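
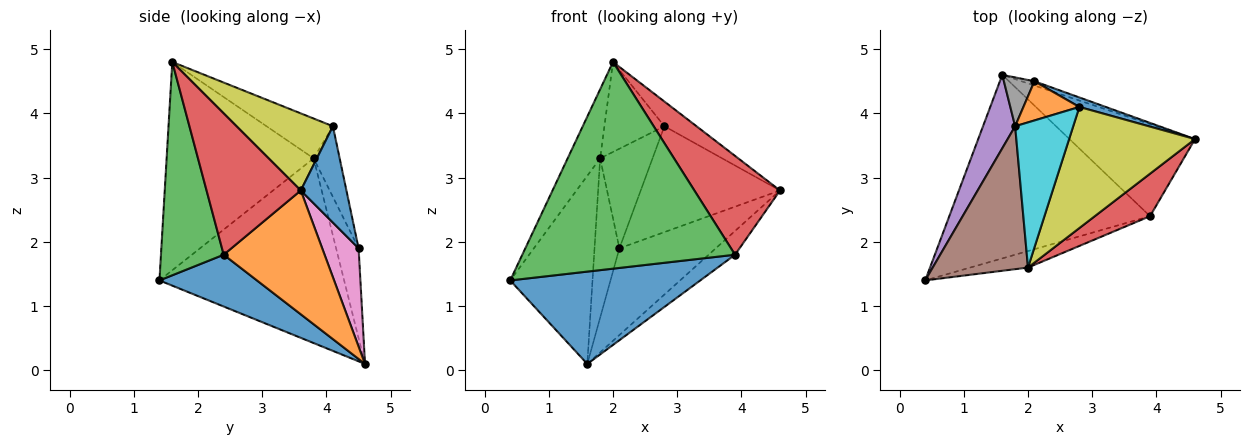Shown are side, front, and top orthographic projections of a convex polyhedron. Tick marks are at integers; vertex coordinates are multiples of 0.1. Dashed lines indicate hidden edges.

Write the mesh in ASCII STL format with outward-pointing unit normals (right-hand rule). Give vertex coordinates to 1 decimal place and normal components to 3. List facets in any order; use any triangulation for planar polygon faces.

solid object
 facet normal 0.225 -0.438 -0.871
  outer loop
   vertex 3.9 2.4 1.8
   vertex 0.4 1.4 1.4
   vertex 1.6 4.6 0.1
  endloop
 endfacet
 facet normal 0.691 0.181 -0.700
  outer loop
   vertex 3.9 2.4 1.8
   vertex 1.6 4.6 0.1
   vertex 4.6 3.6 2.8
  endloop
 endfacet
 facet normal 0.282 -0.956 -0.076
  outer loop
   vertex 3.9 2.4 1.8
   vertex 2.0 1.6 4.8
   vertex 0.4 1.4 1.4
  endloop
 endfacet
 facet normal 0.711 -0.646 0.278
  outer loop
   vertex 3.9 2.4 1.8
   vertex 4.6 3.6 2.8
   vertex 2.0 1.6 4.8
  endloop
 endfacet
 facet normal -0.902 0.402 0.157
  outer loop
   vertex 1.8 3.8 3.3
   vertex 1.6 4.6 0.1
   vertex 0.4 1.4 1.4
  endloop
 endfacet
 facet normal -0.891 0.197 0.408
  outer loop
   vertex 1.8 3.8 3.3
   vertex 0.4 1.4 1.4
   vertex 2.0 1.6 4.8
  endloop
 endfacet
 facet normal 0.353 0.934 -0.046
  outer loop
   vertex 2.1 4.5 1.9
   vertex 4.6 3.6 2.8
   vertex 1.6 4.6 0.1
  endloop
 endfacet
 facet normal -0.654 0.724 0.222
  outer loop
   vertex 2.1 4.5 1.9
   vertex 1.6 4.6 0.1
   vertex 1.8 3.8 3.3
  endloop
 endfacet
 facet normal 0.514 0.171 0.840
  outer loop
   vertex 2.8 4.1 3.8
   vertex 2.0 1.6 4.8
   vertex 4.6 3.6 2.8
  endloop
 endfacet
 facet normal -0.504 0.455 0.734
  outer loop
   vertex 2.8 4.1 3.8
   vertex 1.8 3.8 3.3
   vertex 2.0 1.6 4.8
  endloop
 endfacet
 facet normal 0.310 0.947 0.085
  outer loop
   vertex 2.8 4.1 3.8
   vertex 4.6 3.6 2.8
   vertex 2.1 4.5 1.9
  endloop
 endfacet
 facet normal -0.420 0.845 0.332
  outer loop
   vertex 2.8 4.1 3.8
   vertex 2.1 4.5 1.9
   vertex 1.8 3.8 3.3
  endloop
 endfacet
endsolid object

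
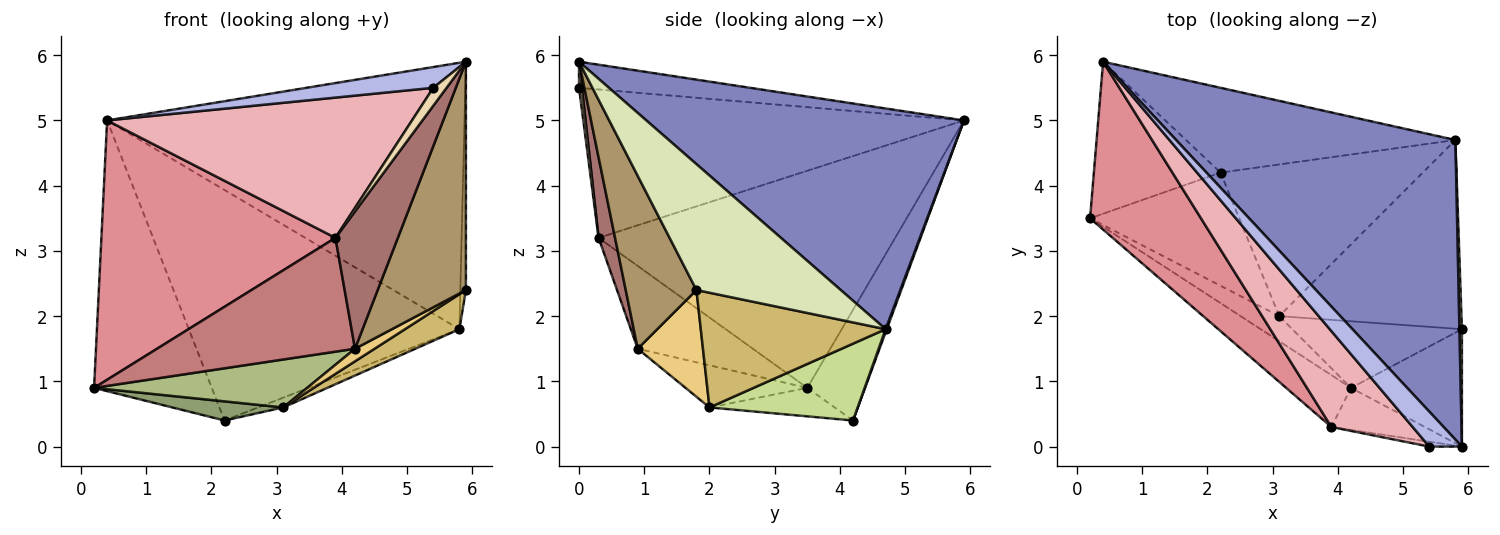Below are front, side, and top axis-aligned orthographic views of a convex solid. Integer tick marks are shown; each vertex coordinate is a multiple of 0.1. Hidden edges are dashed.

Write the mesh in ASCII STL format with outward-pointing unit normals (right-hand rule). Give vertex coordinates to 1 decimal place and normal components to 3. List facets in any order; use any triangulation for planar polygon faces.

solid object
 facet normal -0.393 0.802 -0.450
  outer loop
   vertex 2.2 4.2 0.4
   vertex 0.2 3.5 0.9
   vertex 0.4 5.9 5.0
  endloop
 endfacet
 facet normal 0.508 0.572 0.643
  outer loop
   vertex 5.8 4.7 1.8
   vertex 0.4 5.9 5.0
   vertex 5.9 0.0 5.9
  endloop
 endfacet
 facet normal 0.004 0.938 -0.345
  outer loop
   vertex 5.8 4.7 1.8
   vertex 2.2 4.2 0.4
   vertex 0.4 5.9 5.0
  endloop
 endfacet
 facet normal -0.567 -0.420 0.709
  outer loop
   vertex 5.4 0.0 5.5
   vertex 5.9 0.0 5.9
   vertex 0.4 5.9 5.0
  endloop
 endfacet
 facet normal -0.185 -0.164 -0.969
  outer loop
   vertex 3.1 2.0 0.6
   vertex 0.2 3.5 0.9
   vertex 2.2 4.2 0.4
  endloop
 endfacet
 facet normal -0.452 -0.790 -0.414
  outer loop
   vertex 3.1 2.0 0.6
   vertex 4.2 0.9 1.5
   vertex 0.2 3.5 0.9
  endloop
 endfacet
 facet normal 0.355 0.060 -0.933
  outer loop
   vertex 3.1 2.0 0.6
   vertex 2.2 4.2 0.4
   vertex 5.8 4.7 1.8
  endloop
 endfacet
 facet normal 0.999 0.039 0.020
  outer loop
   vertex 5.9 1.8 2.4
   vertex 5.8 4.7 1.8
   vertex 5.9 0.0 5.9
  endloop
 endfacet
 facet normal 0.581 -0.724 -0.372
  outer loop
   vertex 5.9 1.8 2.4
   vertex 5.9 0.0 5.9
   vertex 4.2 0.9 1.5
  endloop
 endfacet
 facet normal 0.526 -0.155 -0.836
  outer loop
   vertex 5.9 1.8 2.4
   vertex 3.1 2.0 0.6
   vertex 5.8 4.7 1.8
  endloop
 endfacet
 facet normal 0.526 -0.158 -0.836
  outer loop
   vertex 5.9 1.8 2.4
   vertex 4.2 0.9 1.5
   vertex 3.1 2.0 0.6
  endloop
 endfacet
 facet normal 0.206 -0.944 -0.257
  outer loop
   vertex 3.9 0.3 3.2
   vertex 5.9 0.0 5.9
   vertex 5.4 0.0 5.5
  endloop
 endfacet
 facet normal 0.244 -0.927 -0.284
  outer loop
   vertex 3.9 0.3 3.2
   vertex 4.2 0.9 1.5
   vertex 5.9 0.0 5.9
  endloop
 endfacet
 facet normal -0.468 -0.804 -0.366
  outer loop
   vertex 3.9 0.3 3.2
   vertex 0.2 3.5 0.9
   vertex 4.2 0.9 1.5
  endloop
 endfacet
 facet normal -0.729 -0.575 0.372
  outer loop
   vertex 3.9 0.3 3.2
   vertex 0.4 5.9 5.0
   vertex 0.2 3.5 0.9
  endloop
 endfacet
 facet normal -0.718 -0.575 0.393
  outer loop
   vertex 3.9 0.3 3.2
   vertex 5.4 0.0 5.5
   vertex 0.4 5.9 5.0
  endloop
 endfacet
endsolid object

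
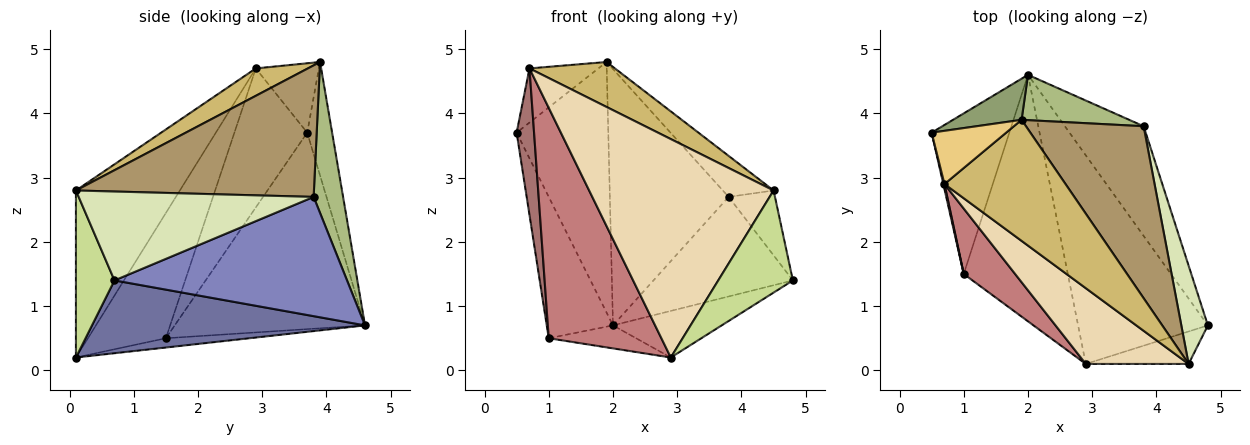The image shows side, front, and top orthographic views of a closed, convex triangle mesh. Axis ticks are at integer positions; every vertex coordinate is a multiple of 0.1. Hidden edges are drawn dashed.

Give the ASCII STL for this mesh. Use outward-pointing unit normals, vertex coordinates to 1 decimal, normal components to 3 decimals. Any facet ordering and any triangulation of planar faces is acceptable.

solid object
 facet normal 0.480 0.191 -0.856
  outer loop
   vertex 2.9 0.1 0.2
   vertex 2.0 4.6 0.7
   vertex 4.8 0.7 1.4
  endloop
 endfacet
 facet normal 0.746 0.447 -0.493
  outer loop
   vertex 3.8 3.8 2.7
   vertex 4.8 0.7 1.4
   vertex 2.0 4.6 0.7
  endloop
 endfacet
 facet normal -0.885 0.308 -0.350
  outer loop
   vertex 1.0 1.5 0.5
   vertex 0.5 3.7 3.7
   vertex 2.0 4.6 0.7
  endloop
 endfacet
 facet normal -0.088 0.093 -0.992
  outer loop
   vertex 1.0 1.5 0.5
   vertex 2.0 4.6 0.7
   vertex 2.9 0.1 0.2
  endloop
 endfacet
 facet normal -0.259 0.953 0.156
  outer loop
   vertex 1.9 3.9 4.8
   vertex 2.0 4.6 0.7
   vertex 0.5 3.7 3.7
  endloop
 endfacet
 facet normal 0.237 0.957 0.169
  outer loop
   vertex 1.9 3.9 4.8
   vertex 3.8 3.8 2.7
   vertex 2.0 4.6 0.7
  endloop
 endfacet
 facet normal 0.442 -0.855 -0.272
  outer loop
   vertex 4.5 0.1 2.8
   vertex 2.9 0.1 0.2
   vertex 4.8 0.7 1.4
  endloop
 endfacet
 facet normal 0.941 0.186 0.281
  outer loop
   vertex 4.5 0.1 2.8
   vertex 4.8 0.7 1.4
   vertex 3.8 3.8 2.7
  endloop
 endfacet
 facet normal 0.736 0.157 0.658
  outer loop
   vertex 4.5 0.1 2.8
   vertex 3.8 3.8 2.7
   vertex 1.9 3.9 4.8
  endloop
 endfacet
 facet normal 0.207 -0.341 0.917
  outer loop
   vertex 0.7 2.9 4.7
   vertex 4.5 0.1 2.8
   vertex 1.9 3.9 4.8
  endloop
 endfacet
 facet normal -0.547 0.597 0.587
  outer loop
   vertex 0.7 2.9 4.7
   vertex 1.9 3.9 4.8
   vertex 0.5 3.7 3.7
  endloop
 endfacet
 facet normal -0.470 -0.834 0.289
  outer loop
   vertex 0.7 2.9 4.7
   vertex 2.9 0.1 0.2
   vertex 4.5 0.1 2.8
  endloop
 endfacet
 facet normal -0.972 -0.233 0.008
  outer loop
   vertex 0.7 2.9 4.7
   vertex 0.5 3.7 3.7
   vertex 1.0 1.5 0.5
  endloop
 endfacet
 facet normal -0.554 -0.801 0.227
  outer loop
   vertex 0.7 2.9 4.7
   vertex 1.0 1.5 0.5
   vertex 2.9 0.1 0.2
  endloop
 endfacet
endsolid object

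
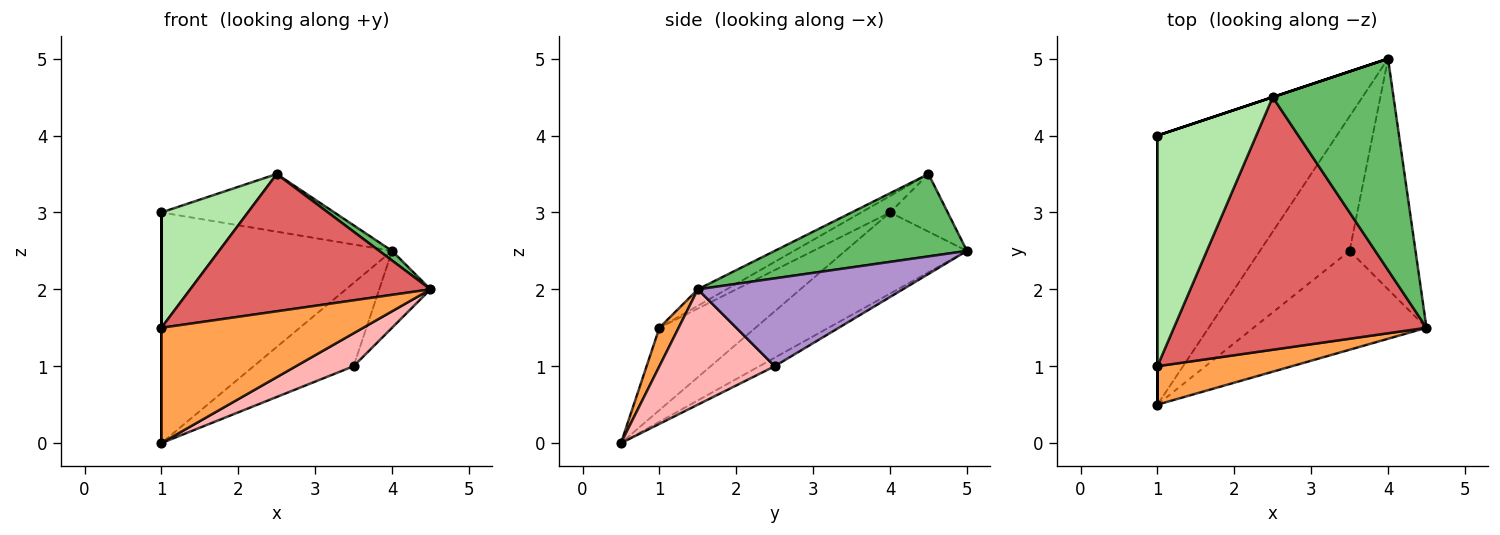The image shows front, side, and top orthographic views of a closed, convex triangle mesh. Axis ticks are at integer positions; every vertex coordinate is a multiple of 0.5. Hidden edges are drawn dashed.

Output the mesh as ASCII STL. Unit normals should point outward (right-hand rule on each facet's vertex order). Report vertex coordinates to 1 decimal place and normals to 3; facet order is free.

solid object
 facet normal -0.325 0.615 -0.718
  outer loop
   vertex 4.0 5.0 2.5
   vertex 1.0 0.5 0.0
   vertex 1.0 4.0 3.0
  endloop
 endfacet
 facet normal -1.000 0.000 0.000
  outer loop
   vertex 1.0 1.0 1.5
   vertex 1.0 4.0 3.0
   vertex 1.0 0.5 0.0
  endloop
 endfacet
 facet normal 0.090 -0.945 0.315
  outer loop
   vertex 1.0 1.0 1.5
   vertex 1.0 0.5 0.0
   vertex 4.5 1.5 2.0
  endloop
 endfacet
 facet normal -0.316 0.949 0.000
  outer loop
   vertex 2.5 4.5 3.5
   vertex 4.0 5.0 2.5
   vertex 1.0 4.0 3.0
  endloop
 endfacet
 facet normal 0.563 -0.038 0.826
  outer loop
   vertex 2.5 4.5 3.5
   vertex 4.5 1.5 2.0
   vertex 4.0 5.0 2.5
  endloop
 endfacet
 facet normal -0.147 -0.442 0.885
  outer loop
   vertex 2.5 4.5 3.5
   vertex 1.0 4.0 3.0
   vertex 1.0 1.0 1.5
  endloop
 endfacet
 facet normal -0.057 -0.477 0.877
  outer loop
   vertex 2.5 4.5 3.5
   vertex 1.0 1.0 1.5
   vertex 4.5 1.5 2.0
  endloop
 endfacet
 facet normal 0.535 -0.267 -0.802
  outer loop
   vertex 3.5 2.5 1.0
   vertex 4.5 1.5 2.0
   vertex 1.0 0.5 0.0
  endloop
 endfacet
 facet normal 0.784 0.196 -0.588
  outer loop
   vertex 3.5 2.5 1.0
   vertex 4.0 5.0 2.5
   vertex 4.5 1.5 2.0
  endloop
 endfacet
 facet normal -0.081 0.525 -0.847
  outer loop
   vertex 3.5 2.5 1.0
   vertex 1.0 0.5 0.0
   vertex 4.0 5.0 2.5
  endloop
 endfacet
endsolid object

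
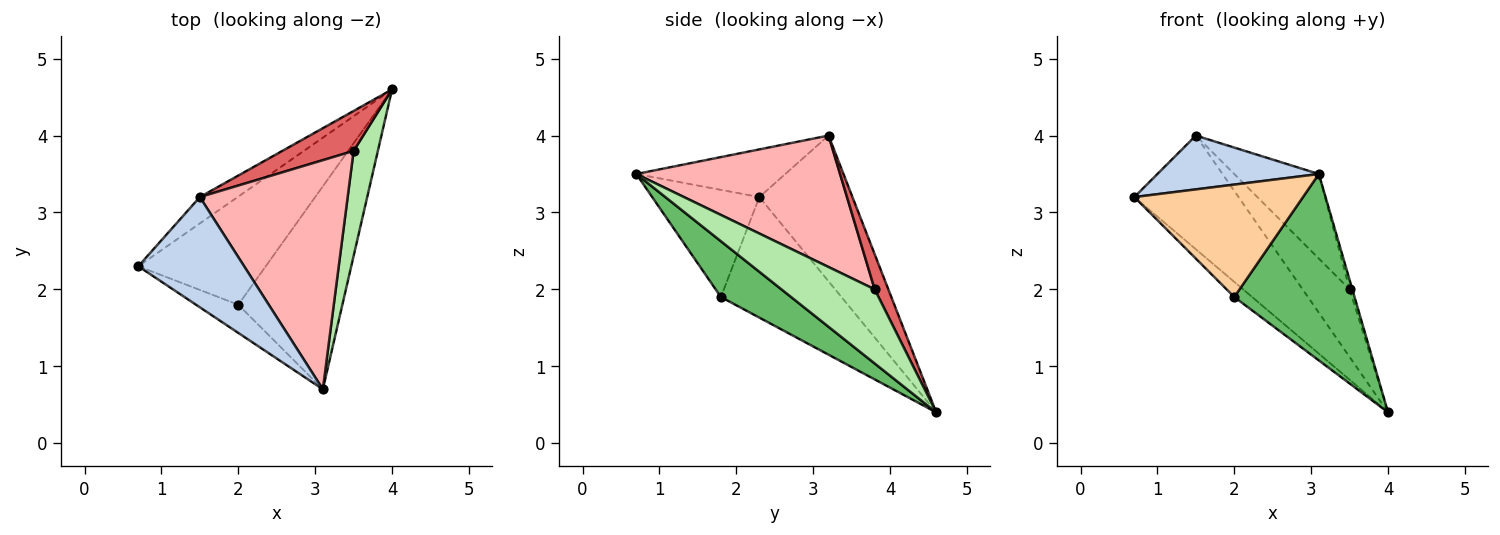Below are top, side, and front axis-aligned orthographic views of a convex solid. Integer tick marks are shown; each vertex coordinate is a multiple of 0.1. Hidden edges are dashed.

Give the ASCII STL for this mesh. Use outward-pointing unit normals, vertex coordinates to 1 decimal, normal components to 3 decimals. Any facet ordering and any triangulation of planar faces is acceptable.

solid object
 facet normal -0.657 0.735 -0.170
  outer loop
   vertex 1.5 3.2 4.0
   vertex 4.0 4.6 0.4
   vertex 0.7 2.3 3.2
  endloop
 endfacet
 facet normal -0.375 -0.407 0.833
  outer loop
   vertex 1.5 3.2 4.0
   vertex 0.7 2.3 3.2
   vertex 3.1 0.7 3.5
  endloop
 endfacet
 facet normal -0.684 0.101 -0.723
  outer loop
   vertex 2.0 1.8 1.9
   vertex 0.7 2.3 3.2
   vertex 4.0 4.6 0.4
  endloop
 endfacet
 facet normal -0.525 -0.826 -0.207
  outer loop
   vertex 2.0 1.8 1.9
   vertex 3.1 0.7 3.5
   vertex 0.7 2.3 3.2
  endloop
 endfacet
 facet normal 0.367 -0.629 -0.685
  outer loop
   vertex 2.0 1.8 1.9
   vertex 4.0 4.6 0.4
   vertex 3.1 0.7 3.5
  endloop
 endfacet
 facet normal 0.950 0.028 0.311
  outer loop
   vertex 3.5 3.8 2.0
   vertex 3.1 0.7 3.5
   vertex 4.0 4.6 0.4
  endloop
 endfacet
 facet normal 0.243 0.835 0.493
  outer loop
   vertex 3.5 3.8 2.0
   vertex 4.0 4.6 0.4
   vertex 1.5 3.2 4.0
  endloop
 endfacet
 facet normal 0.641 0.266 0.720
  outer loop
   vertex 3.5 3.8 2.0
   vertex 1.5 3.2 4.0
   vertex 3.1 0.7 3.5
  endloop
 endfacet
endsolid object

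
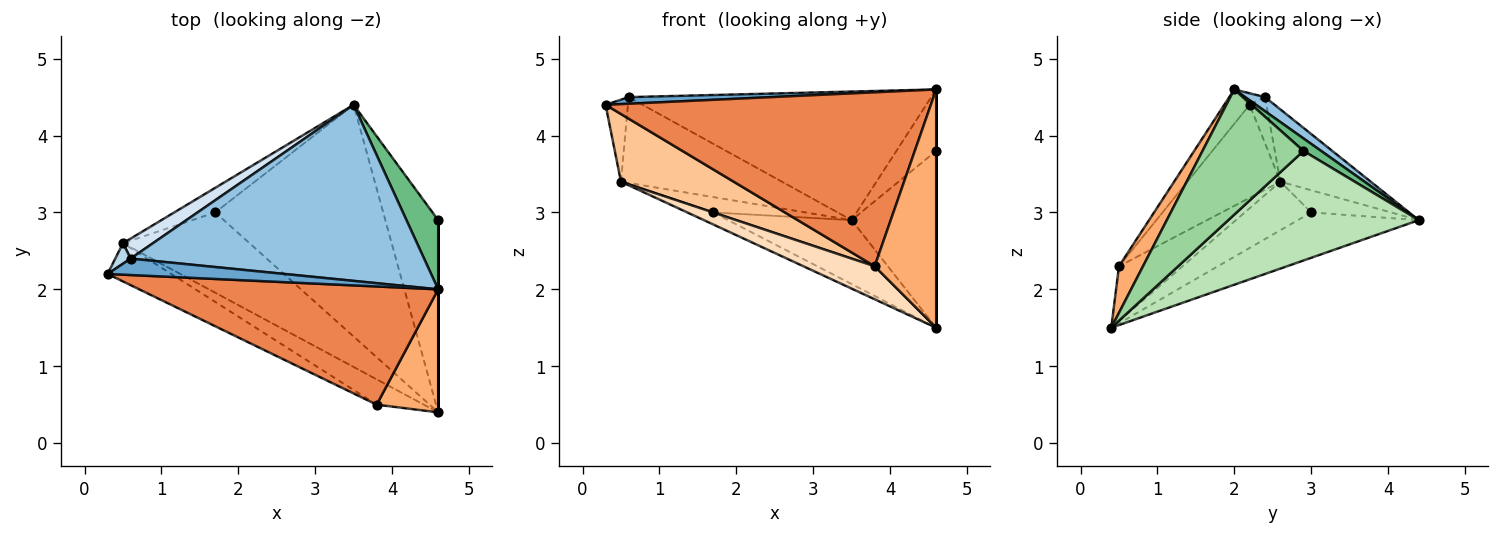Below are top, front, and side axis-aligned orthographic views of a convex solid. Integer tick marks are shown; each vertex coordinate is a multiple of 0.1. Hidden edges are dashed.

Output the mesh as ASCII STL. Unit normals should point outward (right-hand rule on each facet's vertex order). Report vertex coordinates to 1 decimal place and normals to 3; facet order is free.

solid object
 facet normal -0.060 -0.372 0.926
  outer loop
   vertex 0.6 2.4 4.5
   vertex 0.3 2.2 4.4
   vertex 4.6 2.0 4.6
  endloop
 endfacet
 facet normal 0.039 0.589 0.807
  outer loop
   vertex 0.6 2.4 4.5
   vertex 4.6 2.0 4.6
   vertex 3.5 4.4 2.9
  endloop
 endfacet
 facet normal -0.588 0.784 0.196
  outer loop
   vertex 0.6 2.4 4.5
   vertex 0.5 2.6 3.4
   vertex 0.3 2.2 4.4
  endloop
 endfacet
 facet normal -0.480 0.855 0.199
  outer loop
   vertex 0.6 2.4 4.5
   vertex 3.5 4.4 2.9
   vertex 0.5 2.6 3.4
  endloop
 endfacet
 facet normal -0.064 -0.825 0.561
  outer loop
   vertex 3.8 0.5 2.3
   vertex 4.6 2.0 4.6
   vertex 0.3 2.2 4.4
  endloop
 endfacet
 facet normal 0.328 -0.839 0.433
  outer loop
   vertex 3.8 0.5 2.3
   vertex 4.6 0.4 1.5
   vertex 4.6 2.0 4.6
  endloop
 endfacet
 facet normal -0.583 -0.707 -0.400
  outer loop
   vertex 3.8 0.5 2.3
   vertex 0.3 2.2 4.4
   vertex 0.5 2.6 3.4
  endloop
 endfacet
 facet normal -0.578 -0.648 -0.497
  outer loop
   vertex 3.8 0.5 2.3
   vertex 0.5 2.6 3.4
   vertex 4.6 0.4 1.5
  endloop
 endfacet
 facet normal 0.282 0.637 0.717
  outer loop
   vertex 4.6 2.9 3.8
   vertex 3.5 4.4 2.9
   vertex 4.6 2.0 4.6
  endloop
 endfacet
 facet normal 1.000 0.000 0.000
  outer loop
   vertex 4.6 2.9 3.8
   vertex 4.6 2.0 4.6
   vertex 4.6 0.4 1.5
  endloop
 endfacet
 facet normal 0.836 0.371 -0.403
  outer loop
   vertex 4.6 2.9 3.8
   vertex 4.6 0.4 1.5
   vertex 3.5 4.4 2.9
  endloop
 endfacet
 facet normal -0.252 0.257 -0.933
  outer loop
   vertex 1.7 3.0 3.0
   vertex 3.5 4.4 2.9
   vertex 4.6 0.4 1.5
  endloop
 endfacet
 facet normal -0.417 0.482 -0.771
  outer loop
   vertex 1.7 3.0 3.0
   vertex 0.5 2.6 3.4
   vertex 3.5 4.4 2.9
  endloop
 endfacet
 facet normal -0.354 0.138 -0.925
  outer loop
   vertex 1.7 3.0 3.0
   vertex 4.6 0.4 1.5
   vertex 0.5 2.6 3.4
  endloop
 endfacet
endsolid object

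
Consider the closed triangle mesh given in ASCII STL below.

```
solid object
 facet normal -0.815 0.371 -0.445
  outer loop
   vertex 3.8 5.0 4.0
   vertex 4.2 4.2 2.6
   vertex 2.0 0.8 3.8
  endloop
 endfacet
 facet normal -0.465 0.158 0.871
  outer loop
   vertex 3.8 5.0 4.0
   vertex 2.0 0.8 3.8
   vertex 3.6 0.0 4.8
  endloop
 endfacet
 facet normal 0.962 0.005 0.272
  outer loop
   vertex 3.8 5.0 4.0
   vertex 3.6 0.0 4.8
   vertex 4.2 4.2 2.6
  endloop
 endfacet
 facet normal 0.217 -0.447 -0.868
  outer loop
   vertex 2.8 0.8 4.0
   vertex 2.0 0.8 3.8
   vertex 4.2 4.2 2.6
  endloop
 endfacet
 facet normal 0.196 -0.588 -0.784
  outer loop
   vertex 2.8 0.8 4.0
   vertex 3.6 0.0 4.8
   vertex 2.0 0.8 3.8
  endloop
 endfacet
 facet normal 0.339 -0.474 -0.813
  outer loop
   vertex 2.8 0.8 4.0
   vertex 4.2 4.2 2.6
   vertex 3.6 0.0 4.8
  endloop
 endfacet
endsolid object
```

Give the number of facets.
6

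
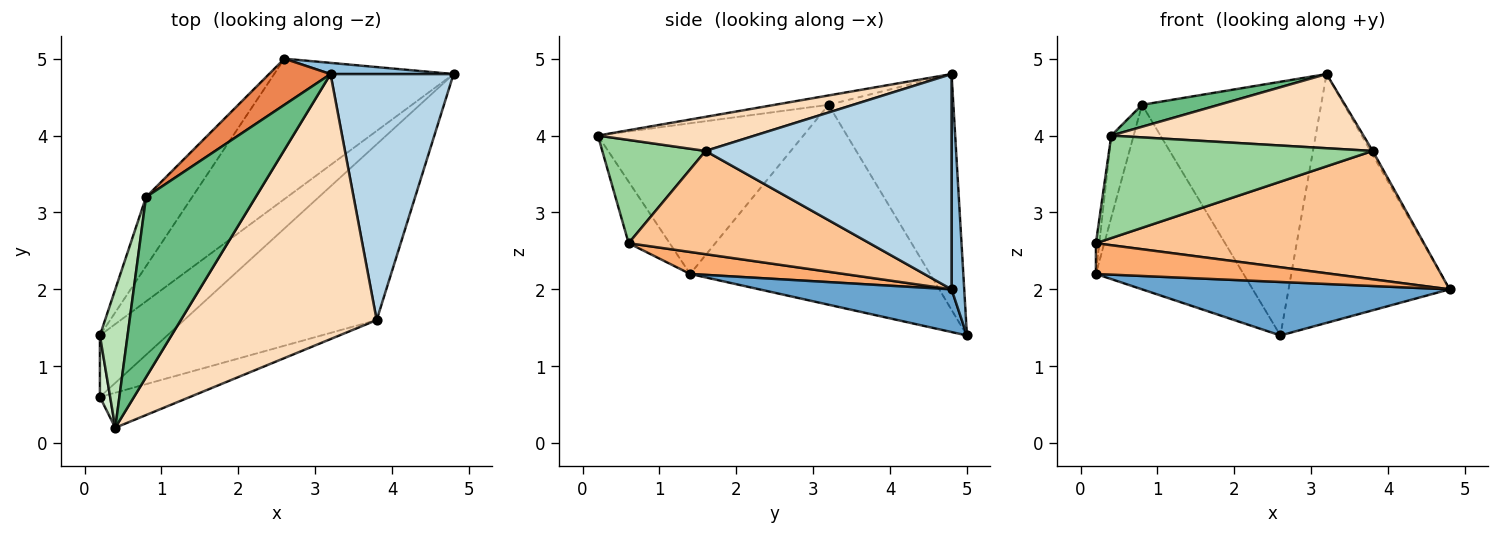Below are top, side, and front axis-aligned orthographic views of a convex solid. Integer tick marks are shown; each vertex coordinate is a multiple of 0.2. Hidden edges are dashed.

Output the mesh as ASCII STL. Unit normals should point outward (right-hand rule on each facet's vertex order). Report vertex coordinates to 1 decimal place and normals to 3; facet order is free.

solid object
 facet normal 0.217 -0.347 -0.912
  outer loop
   vertex 2.6 5.0 1.4
   vertex 4.8 4.8 2.0
   vertex 0.2 1.4 2.2
  endloop
 endfacet
 facet normal 0.078 0.996 0.045
  outer loop
   vertex 3.2 4.8 4.8
   vertex 4.8 4.8 2.0
   vertex 2.6 5.0 1.4
  endloop
 endfacet
 facet normal 0.868 0.008 0.496
  outer loop
   vertex 3.8 1.6 3.8
   vertex 4.8 4.8 2.0
   vertex 3.2 4.8 4.8
  endloop
 endfacet
 facet normal -0.836 0.514 -0.193
  outer loop
   vertex 0.8 3.2 4.4
   vertex 2.6 5.0 1.4
   vertex 0.2 1.4 2.2
  endloop
 endfacet
 facet normal -0.566 0.811 0.148
  outer loop
   vertex 0.8 3.2 4.4
   vertex 3.2 4.8 4.8
   vertex 2.6 5.0 1.4
  endloop
 endfacet
 facet normal 0.280 -0.429 -0.859
  outer loop
   vertex 0.2 0.6 2.6
   vertex 0.2 1.4 2.2
   vertex 4.8 4.8 2.0
  endloop
 endfacet
 facet normal 0.397 -0.541 -0.741
  outer loop
   vertex 0.2 0.6 2.6
   vertex 4.8 4.8 2.0
   vertex 3.8 1.6 3.8
  endloop
 endfacet
 facet normal 0.165 -0.266 0.950
  outer loop
   vertex 0.4 0.2 4.0
   vertex 3.8 1.6 3.8
   vertex 3.2 4.8 4.8
  endloop
 endfacet
 facet normal -0.084 -0.121 0.989
  outer loop
   vertex 0.4 0.2 4.0
   vertex 3.2 4.8 4.8
   vertex 0.8 3.2 4.4
  endloop
 endfacet
 facet normal 0.348 -0.887 -0.303
  outer loop
   vertex 0.4 0.2 4.0
   vertex 0.2 0.6 2.6
   vertex 3.8 1.6 3.8
  endloop
 endfacet
 facet normal -0.978 0.106 0.180
  outer loop
   vertex 0.4 0.2 4.0
   vertex 0.8 3.2 4.4
   vertex 0.2 1.4 2.2
  endloop
 endfacet
 facet normal -0.983 0.082 0.164
  outer loop
   vertex 0.4 0.2 4.0
   vertex 0.2 1.4 2.2
   vertex 0.2 0.6 2.6
  endloop
 endfacet
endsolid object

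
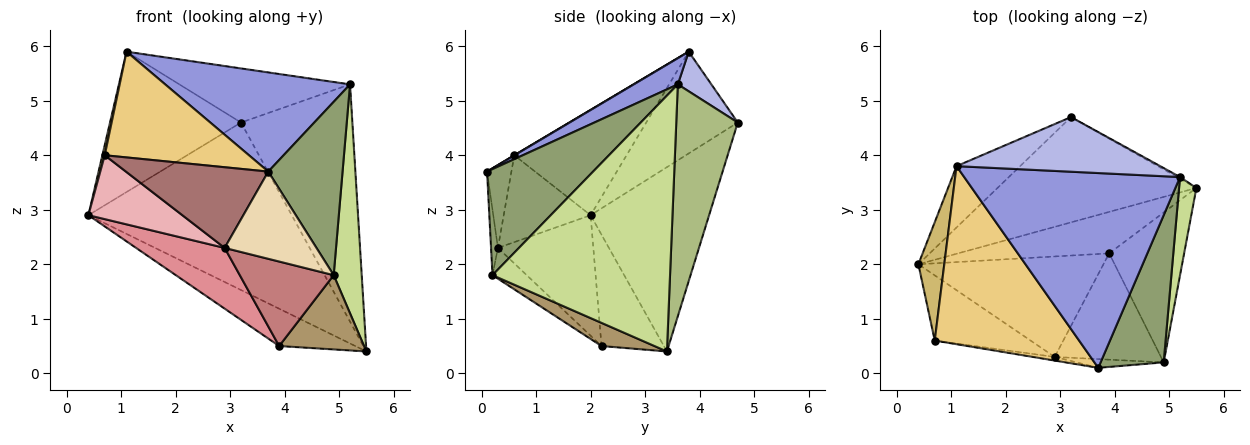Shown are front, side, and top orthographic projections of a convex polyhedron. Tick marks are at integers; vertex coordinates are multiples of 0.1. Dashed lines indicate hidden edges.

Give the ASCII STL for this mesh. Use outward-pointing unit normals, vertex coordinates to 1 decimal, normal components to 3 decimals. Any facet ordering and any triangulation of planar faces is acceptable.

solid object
 facet normal -0.442 0.759 -0.477
  outer loop
   vertex 3.2 4.7 4.6
   vertex 5.5 3.4 0.4
   vertex 0.4 2.0 2.9
  endloop
 endfacet
 facet normal -0.539 0.772 -0.337
  outer loop
   vertex 1.1 3.8 5.9
   vertex 3.2 4.7 4.6
   vertex 0.4 2.0 2.9
  endloop
 endfacet
 facet normal 0.108 -0.451 0.886
  outer loop
   vertex 5.2 3.6 5.3
   vertex 1.1 3.8 5.9
   vertex 3.7 0.1 3.7
  endloop
 endfacet
 facet normal 0.137 0.697 0.704
  outer loop
   vertex 5.2 3.6 5.3
   vertex 3.2 4.7 4.6
   vertex 1.1 3.8 5.9
  endloop
 endfacet
 facet normal 0.736 -0.516 0.438
  outer loop
   vertex 5.2 3.6 5.3
   vertex 3.7 0.1 3.7
   vertex 4.9 0.2 1.8
  endloop
 endfacet
 facet normal 0.484 0.875 -0.006
  outer loop
   vertex 5.2 3.6 5.3
   vertex 5.5 3.4 0.4
   vertex 3.2 4.7 4.6
  endloop
 endfacet
 facet normal 0.986 -0.156 0.067
  outer loop
   vertex 5.2 3.6 5.3
   vertex 4.9 0.2 1.8
   vertex 5.5 3.4 0.4
  endloop
 endfacet
 facet normal -0.481 0.586 -0.652
  outer loop
   vertex 3.9 2.2 0.5
   vertex 0.4 2.0 2.9
   vertex 5.5 3.4 0.4
  endloop
 endfacet
 facet normal 0.267 -0.428 -0.864
  outer loop
   vertex 3.9 2.2 0.5
   vertex 5.5 3.4 0.4
   vertex 4.9 0.2 1.8
  endloop
 endfacet
 facet normal -0.971 -0.020 0.239
  outer loop
   vertex 0.7 0.6 4.0
   vertex 1.1 3.8 5.9
   vertex 0.4 2.0 2.9
  endloop
 endfacet
 facet normal 0.001 -0.511 0.860
  outer loop
   vertex 0.7 0.6 4.0
   vertex 3.7 0.1 3.7
   vertex 1.1 3.8 5.9
  endloop
 endfacet
 facet normal -0.074 -0.992 -0.099
  outer loop
   vertex 2.9 0.3 2.3
   vertex 4.9 0.2 1.8
   vertex 3.7 0.1 3.7
  endloop
 endfacet
 facet normal -0.169 -0.985 -0.044
  outer loop
   vertex 2.9 0.3 2.3
   vertex 3.7 0.1 3.7
   vertex 0.7 0.6 4.0
  endloop
 endfacet
 facet normal -0.221 -0.607 -0.763
  outer loop
   vertex 2.9 0.3 2.3
   vertex 3.9 2.2 0.5
   vertex 4.9 0.2 1.8
  endloop
 endfacet
 facet normal -0.487 -0.452 -0.748
  outer loop
   vertex 2.9 0.3 2.3
   vertex 0.4 2.0 2.9
   vertex 3.9 2.2 0.5
  endloop
 endfacet
 facet normal -0.543 -0.588 -0.600
  outer loop
   vertex 2.9 0.3 2.3
   vertex 0.7 0.6 4.0
   vertex 0.4 2.0 2.9
  endloop
 endfacet
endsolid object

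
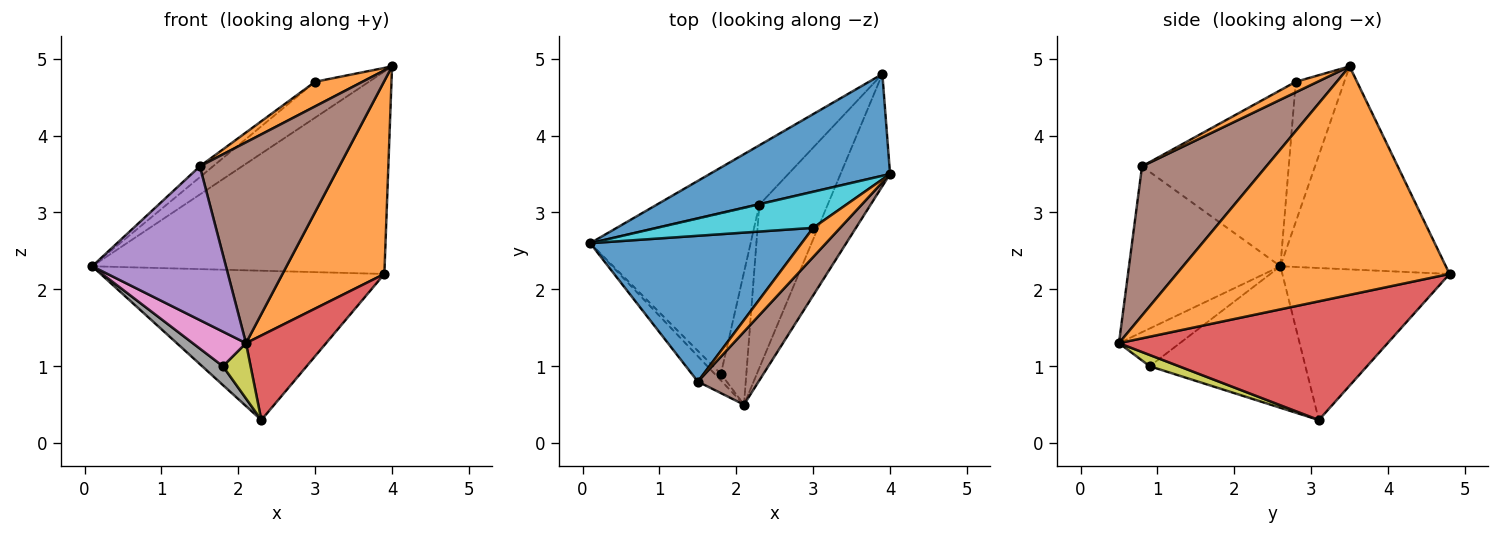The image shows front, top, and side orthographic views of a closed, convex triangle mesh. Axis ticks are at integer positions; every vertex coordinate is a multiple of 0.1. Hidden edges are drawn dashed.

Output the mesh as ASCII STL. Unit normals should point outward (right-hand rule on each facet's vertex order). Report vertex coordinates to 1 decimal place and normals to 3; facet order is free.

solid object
 facet normal -0.451 0.797 0.401
  outer loop
   vertex 3.9 4.8 2.2
   vertex 0.1 2.6 2.3
   vertex 4.0 3.5 4.9
  endloop
 endfacet
 facet normal 0.918 -0.343 -0.199
  outer loop
   vertex 3.9 4.8 2.2
   vertex 4.0 3.5 4.9
   vertex 2.1 0.5 1.3
  endloop
 endfacet
 facet normal -0.480 0.815 -0.325
  outer loop
   vertex 2.3 3.1 0.3
   vertex 0.1 2.6 2.3
   vertex 3.9 4.8 2.2
  endloop
 endfacet
 facet normal 0.839 -0.250 -0.483
  outer loop
   vertex 2.3 3.1 0.3
   vertex 3.9 4.8 2.2
   vertex 2.1 0.5 1.3
  endloop
 endfacet
 facet normal -0.745 -0.658 -0.109
  outer loop
   vertex 1.5 0.8 3.6
   vertex 0.1 2.6 2.3
   vertex 2.1 0.5 1.3
  endloop
 endfacet
 facet normal 0.642 -0.721 0.262
  outer loop
   vertex 1.5 0.8 3.6
   vertex 2.1 0.5 1.3
   vertex 4.0 3.5 4.9
  endloop
 endfacet
 facet normal -0.747 -0.653 -0.123
  outer loop
   vertex 1.8 0.9 1.0
   vertex 2.1 0.5 1.3
   vertex 0.1 2.6 2.3
  endloop
 endfacet
 facet normal -0.659 -0.088 -0.747
  outer loop
   vertex 1.8 0.9 1.0
   vertex 0.1 2.6 2.3
   vertex 2.3 3.1 0.3
  endloop
 endfacet
 facet normal 0.377 -0.358 -0.854
  outer loop
   vertex 1.8 0.9 1.0
   vertex 2.3 3.1 0.3
   vertex 2.1 0.5 1.3
  endloop
 endfacet
 facet normal -0.536 0.595 0.598
  outer loop
   vertex 3.0 2.8 4.7
   vertex 4.0 3.5 4.9
   vertex 0.1 2.6 2.3
  endloop
 endfacet
 facet normal -0.639 0.057 0.767
  outer loop
   vertex 3.0 2.8 4.7
   vertex 0.1 2.6 2.3
   vertex 1.5 0.8 3.6
  endloop
 endfacet
 facet normal 0.286 -0.617 0.733
  outer loop
   vertex 3.0 2.8 4.7
   vertex 1.5 0.8 3.6
   vertex 4.0 3.5 4.9
  endloop
 endfacet
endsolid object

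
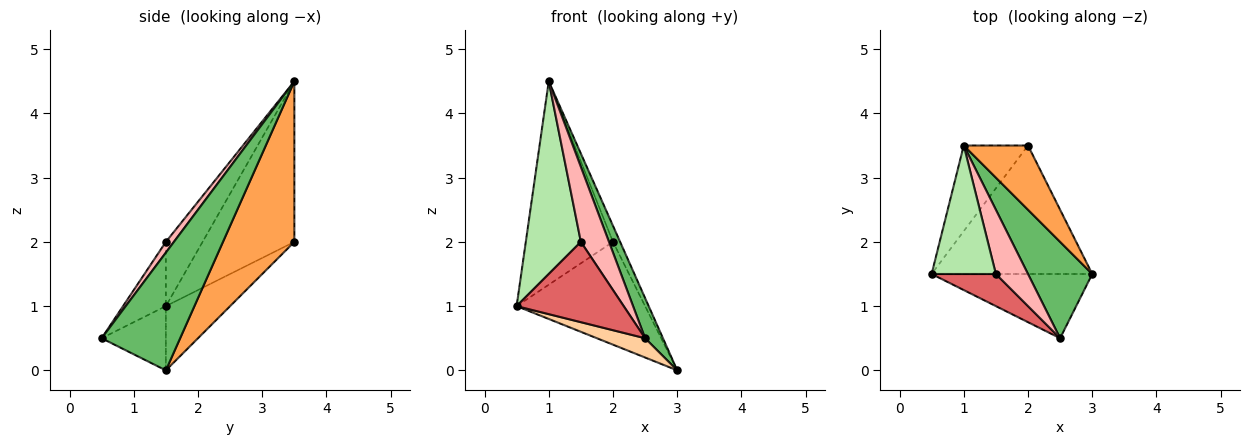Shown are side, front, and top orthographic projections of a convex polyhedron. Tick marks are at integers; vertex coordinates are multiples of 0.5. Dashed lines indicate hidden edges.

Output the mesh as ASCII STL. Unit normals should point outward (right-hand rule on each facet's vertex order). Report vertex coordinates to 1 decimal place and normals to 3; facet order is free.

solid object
 facet normal -0.298 0.596 -0.745
  outer loop
   vertex 2.0 3.5 2.0
   vertex 3.0 1.5 0.0
   vertex 0.5 1.5 1.0
  endloop
 endfacet
 facet normal -0.696 0.661 -0.279
  outer loop
   vertex 1.0 3.5 4.5
   vertex 2.0 3.5 2.0
   vertex 0.5 1.5 1.0
  endloop
 endfacet
 facet normal 0.925 0.092 0.370
  outer loop
   vertex 1.0 3.5 4.5
   vertex 3.0 1.5 0.0
   vertex 2.0 3.5 2.0
  endloop
 endfacet
 facet normal -0.358 -0.268 -0.894
  outer loop
   vertex 2.5 0.5 0.5
   vertex 0.5 1.5 1.0
   vertex 3.0 1.5 0.0
  endloop
 endfacet
 facet normal 0.861 -0.196 0.470
  outer loop
   vertex 2.5 0.5 0.5
   vertex 3.0 1.5 0.0
   vertex 1.0 3.5 4.5
  endloop
 endfacet
 facet normal -0.485 -0.728 0.485
  outer loop
   vertex 1.5 1.5 2.0
   vertex 1.0 3.5 4.5
   vertex 0.5 1.5 1.0
  endloop
 endfacet
 facet normal -0.348 -0.870 0.348
  outer loop
   vertex 1.5 1.5 2.0
   vertex 0.5 1.5 1.0
   vertex 2.5 0.5 0.5
  endloop
 endfacet
 facet normal 0.212 -0.742 0.636
  outer loop
   vertex 1.5 1.5 2.0
   vertex 2.5 0.5 0.5
   vertex 1.0 3.5 4.5
  endloop
 endfacet
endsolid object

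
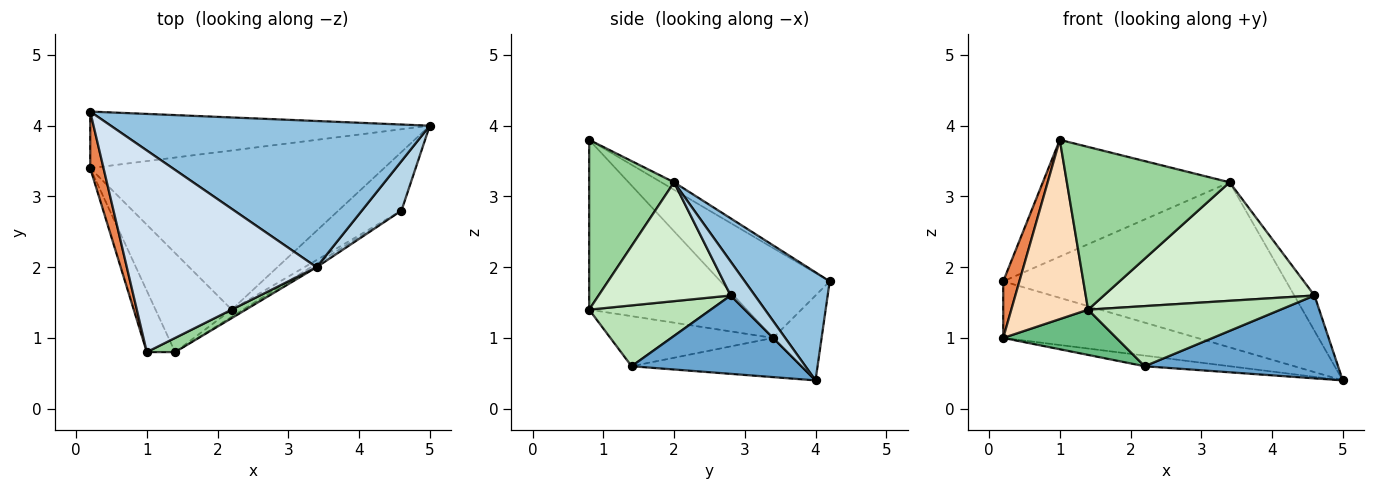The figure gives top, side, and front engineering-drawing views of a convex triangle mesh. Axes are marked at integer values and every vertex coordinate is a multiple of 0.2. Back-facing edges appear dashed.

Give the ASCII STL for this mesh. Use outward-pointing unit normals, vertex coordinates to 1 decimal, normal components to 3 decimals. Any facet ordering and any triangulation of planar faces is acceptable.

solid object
 facet normal 0.583 -0.664 -0.469
  outer loop
   vertex 2.2 1.4 0.6
   vertex 5.0 4.0 0.4
   vertex 4.6 2.8 1.6
  endloop
 endfacet
 facet normal 0.219 0.730 0.647
  outer loop
   vertex 3.4 2.0 3.2
   vertex 5.0 4.0 0.4
   vertex 0.2 4.2 1.8
  endloop
 endfacet
 facet normal 0.572 0.477 0.667
  outer loop
   vertex 3.4 2.0 3.2
   vertex 4.6 2.8 1.6
   vertex 5.0 4.0 0.4
  endloop
 endfacet
 facet normal -0.034 0.501 0.865
  outer loop
   vertex 3.4 2.0 3.2
   vertex 0.2 4.2 1.8
   vertex 1.0 0.8 3.8
  endloop
 endfacet
 facet normal -0.979 -0.145 0.145
  outer loop
   vertex 0.2 3.4 1.0
   vertex 1.0 0.8 3.8
   vertex 0.2 4.2 1.8
  endloop
 endfacet
 facet normal -0.174 0.696 -0.696
  outer loop
   vertex 0.2 3.4 1.0
   vertex 0.2 4.2 1.8
   vertex 5.0 4.0 0.4
  endloop
 endfacet
 facet normal -0.132 0.066 -0.989
  outer loop
   vertex 0.2 3.4 1.0
   vertex 5.0 4.0 0.4
   vertex 2.2 1.4 0.6
  endloop
 endfacet
 facet normal -0.889 -0.433 -0.148
  outer loop
   vertex 1.4 0.8 1.4
   vertex 1.0 0.8 3.8
   vertex 0.2 3.4 1.0
  endloop
 endfacet
 facet normal -0.513 -0.357 -0.781
  outer loop
   vertex 1.4 0.8 1.4
   vertex 0.2 3.4 1.0
   vertex 2.2 1.4 0.6
  endloop
 endfacet
 facet normal 0.461 -0.884 0.077
  outer loop
   vertex 1.4 0.8 1.4
   vertex 3.4 2.0 3.2
   vertex 1.0 0.8 3.8
  endloop
 endfacet
 facet normal 0.532 -0.841 -0.099
  outer loop
   vertex 1.4 0.8 1.4
   vertex 2.2 1.4 0.6
   vertex 4.6 2.8 1.6
  endloop
 endfacet
 facet normal 0.531 -0.847 -0.025
  outer loop
   vertex 1.4 0.8 1.4
   vertex 4.6 2.8 1.6
   vertex 3.4 2.0 3.2
  endloop
 endfacet
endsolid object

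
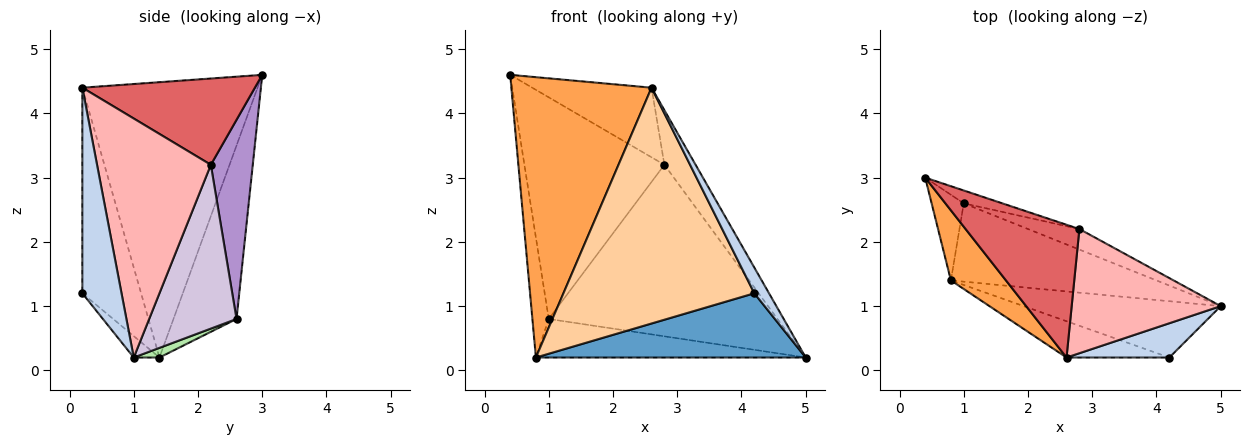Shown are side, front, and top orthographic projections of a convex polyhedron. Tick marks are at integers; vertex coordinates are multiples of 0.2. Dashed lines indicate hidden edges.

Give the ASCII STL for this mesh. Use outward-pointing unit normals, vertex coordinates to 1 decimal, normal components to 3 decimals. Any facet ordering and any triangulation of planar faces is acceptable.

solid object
 facet normal -0.071 -0.750 -0.657
  outer loop
   vertex 4.2 0.2 1.2
   vertex 0.8 1.4 0.2
   vertex 5.0 1.0 0.2
  endloop
 endfacet
 facet normal 0.848 -0.318 0.424
  outer loop
   vertex 2.6 0.2 4.4
   vertex 4.2 0.2 1.2
   vertex 5.0 1.0 0.2
  endloop
 endfacet
 facet normal -0.772 -0.617 0.154
  outer loop
   vertex 2.6 0.2 4.4
   vertex 0.4 3.0 4.6
   vertex 0.8 1.4 0.2
  endloop
 endfacet
 facet normal -0.291 -0.946 -0.145
  outer loop
   vertex 2.6 0.2 4.4
   vertex 0.8 1.4 0.2
   vertex 4.2 0.2 1.2
  endloop
 endfacet
 facet normal -0.953 0.247 -0.176
  outer loop
   vertex 1.0 2.6 0.8
   vertex 0.8 1.4 0.2
   vertex 0.4 3.0 4.6
  endloop
 endfacet
 facet normal 0.042 0.441 -0.896
  outer loop
   vertex 1.0 2.6 0.8
   vertex 5.0 1.0 0.2
   vertex 0.8 1.4 0.2
  endloop
 endfacet
 facet normal 0.557 0.385 0.735
  outer loop
   vertex 2.8 2.2 3.2
   vertex 0.4 3.0 4.6
   vertex 2.6 0.2 4.4
  endloop
 endfacet
 facet normal 0.826 0.227 0.515
  outer loop
   vertex 2.8 2.2 3.2
   vertex 2.6 0.2 4.4
   vertex 5.0 1.0 0.2
  endloop
 endfacet
 facet normal 0.286 0.956 -0.055
  outer loop
   vertex 2.8 2.2 3.2
   vertex 1.0 2.6 0.8
   vertex 0.4 3.0 4.6
  endloop
 endfacet
 facet normal 0.355 0.928 -0.111
  outer loop
   vertex 2.8 2.2 3.2
   vertex 5.0 1.0 0.2
   vertex 1.0 2.6 0.8
  endloop
 endfacet
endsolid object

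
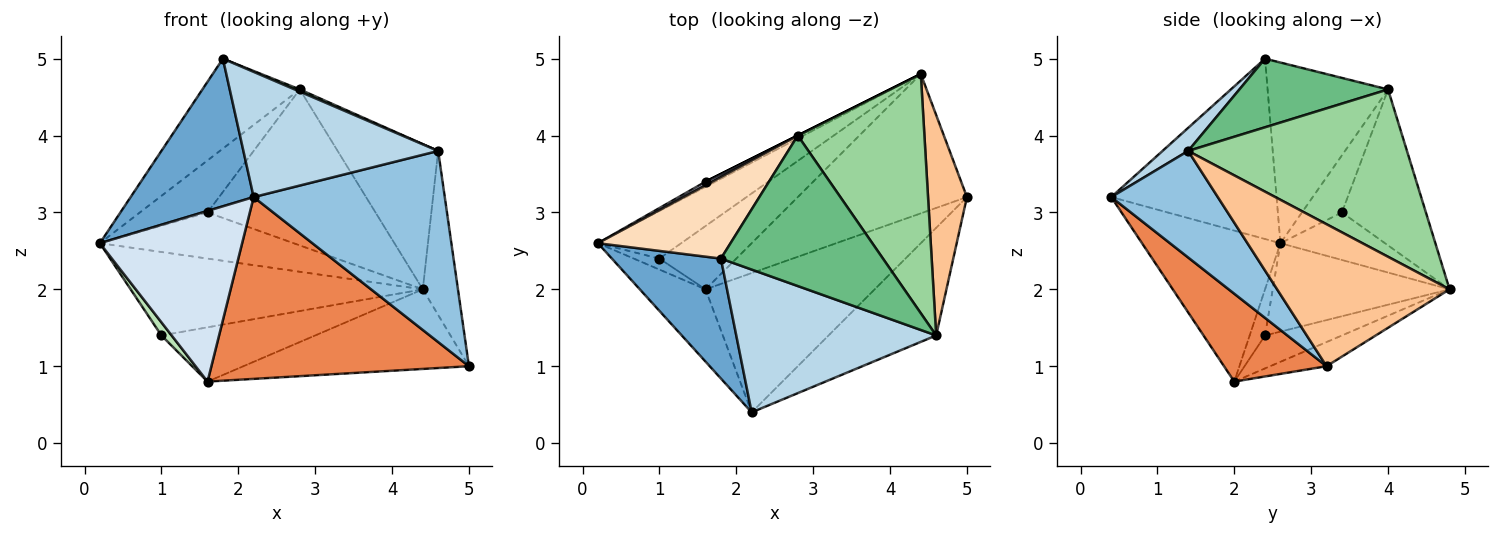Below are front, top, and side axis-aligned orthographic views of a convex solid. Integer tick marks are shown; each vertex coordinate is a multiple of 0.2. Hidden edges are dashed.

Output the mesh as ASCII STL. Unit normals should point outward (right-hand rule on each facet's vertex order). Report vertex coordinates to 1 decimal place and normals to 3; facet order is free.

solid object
 facet normal -0.722 -0.537 0.436
  outer loop
   vertex 1.8 2.4 5.0
   vertex 0.2 2.6 2.6
   vertex 2.2 0.4 3.2
  endloop
 endfacet
 facet normal 0.437 -0.784 -0.441
  outer loop
   vertex 4.6 1.4 3.8
   vertex 2.2 0.4 3.2
   vertex 5.0 3.2 1.0
  endloop
 endfacet
 facet normal 0.086 -0.657 0.749
  outer loop
   vertex 4.6 1.4 3.8
   vertex 1.8 2.4 5.0
   vertex 2.2 0.4 3.2
  endloop
 endfacet
 facet normal -0.667 -0.686 -0.290
  outer loop
   vertex 1.6 2.0 0.8
   vertex 2.2 0.4 3.2
   vertex 0.2 2.6 2.6
  endloop
 endfacet
 facet normal 0.301 -0.757 -0.580
  outer loop
   vertex 1.6 2.0 0.8
   vertex 5.0 3.2 1.0
   vertex 2.2 0.4 3.2
  endloop
 endfacet
 facet normal -0.123 0.492 -0.862
  outer loop
   vertex 4.4 4.8 2.0
   vertex 5.0 3.2 1.0
   vertex 1.6 2.0 0.8
  endloop
 endfacet
 facet normal 0.946 0.193 0.259
  outer loop
   vertex 4.4 4.8 2.0
   vertex 4.6 1.4 3.8
   vertex 5.0 3.2 1.0
  endloop
 endfacet
 facet normal -0.675 0.546 0.496
  outer loop
   vertex 2.8 4.0 4.6
   vertex 0.2 2.6 2.6
   vertex 1.8 2.4 5.0
  endloop
 endfacet
 facet normal 0.390 -0.013 0.921
  outer loop
   vertex 2.8 4.0 4.6
   vertex 1.8 2.4 5.0
   vertex 4.6 1.4 3.8
  endloop
 endfacet
 facet normal 0.749 0.344 0.567
  outer loop
   vertex 2.8 4.0 4.6
   vertex 4.6 1.4 3.8
   vertex 4.4 4.8 2.0
  endloop
 endfacet
 facet normal -0.755 -0.504 -0.420
  outer loop
   vertex 1.0 2.4 1.4
   vertex 1.6 2.0 0.8
   vertex 0.2 2.6 2.6
  endloop
 endfacet
 facet normal -0.465 0.769 -0.438
  outer loop
   vertex 1.0 2.4 1.4
   vertex 0.2 2.6 2.6
   vertex 4.4 4.8 2.0
  endloop
 endfacet
 facet normal -0.309 0.619 -0.722
  outer loop
   vertex 1.0 2.4 1.4
   vertex 4.4 4.8 2.0
   vertex 1.6 2.0 0.8
  endloop
 endfacet
 facet normal -0.473 0.876 -0.097
  outer loop
   vertex 1.6 3.4 3.0
   vertex 4.4 4.8 2.0
   vertex 0.2 2.6 2.6
  endloop
 endfacet
 facet normal -0.508 0.859 0.059
  outer loop
   vertex 1.6 3.4 3.0
   vertex 0.2 2.6 2.6
   vertex 2.8 4.0 4.6
  endloop
 endfacet
 facet normal -0.447 0.894 0.000
  outer loop
   vertex 1.6 3.4 3.0
   vertex 2.8 4.0 4.6
   vertex 4.4 4.8 2.0
  endloop
 endfacet
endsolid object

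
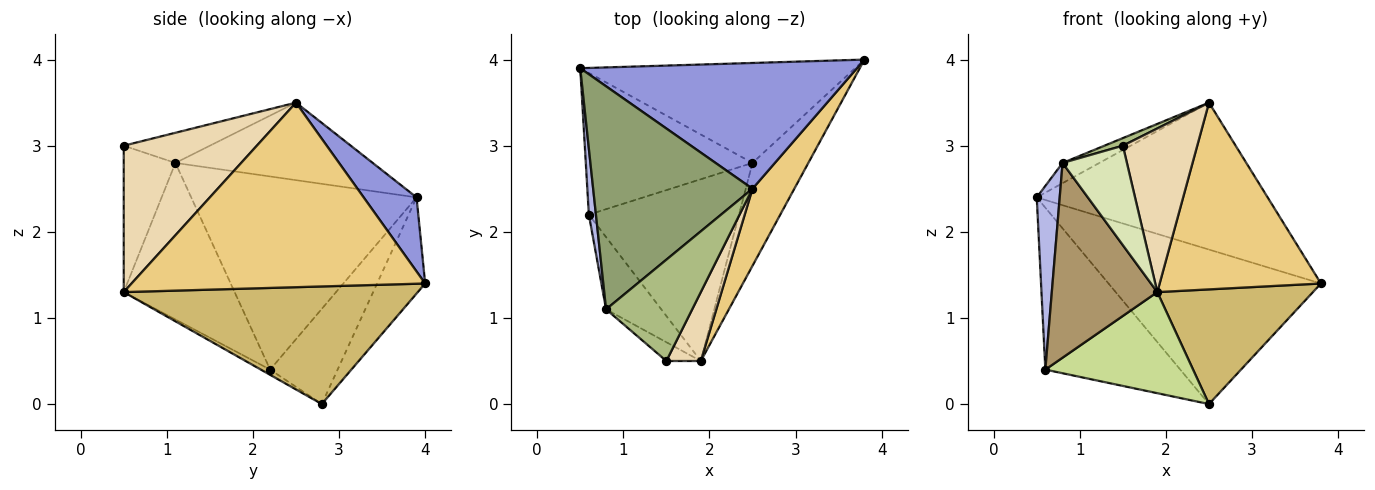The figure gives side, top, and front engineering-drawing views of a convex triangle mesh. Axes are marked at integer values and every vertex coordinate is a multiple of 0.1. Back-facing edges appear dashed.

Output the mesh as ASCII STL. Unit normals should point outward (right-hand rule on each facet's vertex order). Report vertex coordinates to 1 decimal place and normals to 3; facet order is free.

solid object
 facet normal -0.187 0.825 -0.534
  outer loop
   vertex 2.5 2.8 0.0
   vertex 0.5 3.9 2.4
   vertex 3.8 4.0 1.4
  endloop
 endfacet
 facet normal -0.352 0.704 -0.616
  outer loop
   vertex 0.6 2.2 0.4
   vertex 0.5 3.9 2.4
   vertex 2.5 2.8 0.0
  endloop
 endfacet
 facet normal 0.171 0.748 0.641
  outer loop
   vertex 2.5 2.5 3.5
   vertex 3.8 4.0 1.4
   vertex 0.5 3.9 2.4
  endloop
 endfacet
 facet normal -0.994 -0.101 0.036
  outer loop
   vertex 0.8 1.1 2.8
   vertex 0.5 3.9 2.4
   vertex 0.6 2.2 0.4
  endloop
 endfacet
 facet normal -0.436 0.081 0.896
  outer loop
   vertex 0.8 1.1 2.8
   vertex 2.5 2.5 3.5
   vertex 0.5 3.9 2.4
  endloop
 endfacet
 facet normal -0.330 -0.071 0.942
  outer loop
   vertex 0.8 1.1 2.8
   vertex 1.5 0.5 3.0
   vertex 2.5 2.5 3.5
  endloop
 endfacet
 facet normal -0.030 -0.486 -0.874
  outer loop
   vertex 1.9 0.5 1.3
   vertex 0.6 2.2 0.4
   vertex 2.5 2.8 0.0
  endloop
 endfacet
 facet normal -0.620 -0.771 -0.146
  outer loop
   vertex 1.9 0.5 1.3
   vertex 1.5 0.5 3.0
   vertex 0.8 1.1 2.8
  endloop
 endfacet
 facet normal -0.702 -0.668 -0.248
  outer loop
   vertex 1.9 0.5 1.3
   vertex 0.8 1.1 2.8
   vertex 0.6 2.2 0.4
  endloop
 endfacet
 facet normal 0.815 -0.431 -0.387
  outer loop
   vertex 1.9 0.5 1.3
   vertex 2.5 2.8 0.0
   vertex 3.8 4.0 1.4
  endloop
 endfacet
 facet normal 0.860 -0.472 0.195
  outer loop
   vertex 1.9 0.5 1.3
   vertex 3.8 4.0 1.4
   vertex 2.5 2.5 3.5
  endloop
 endfacet
 facet normal 0.855 -0.478 0.201
  outer loop
   vertex 1.9 0.5 1.3
   vertex 2.5 2.5 3.5
   vertex 1.5 0.5 3.0
  endloop
 endfacet
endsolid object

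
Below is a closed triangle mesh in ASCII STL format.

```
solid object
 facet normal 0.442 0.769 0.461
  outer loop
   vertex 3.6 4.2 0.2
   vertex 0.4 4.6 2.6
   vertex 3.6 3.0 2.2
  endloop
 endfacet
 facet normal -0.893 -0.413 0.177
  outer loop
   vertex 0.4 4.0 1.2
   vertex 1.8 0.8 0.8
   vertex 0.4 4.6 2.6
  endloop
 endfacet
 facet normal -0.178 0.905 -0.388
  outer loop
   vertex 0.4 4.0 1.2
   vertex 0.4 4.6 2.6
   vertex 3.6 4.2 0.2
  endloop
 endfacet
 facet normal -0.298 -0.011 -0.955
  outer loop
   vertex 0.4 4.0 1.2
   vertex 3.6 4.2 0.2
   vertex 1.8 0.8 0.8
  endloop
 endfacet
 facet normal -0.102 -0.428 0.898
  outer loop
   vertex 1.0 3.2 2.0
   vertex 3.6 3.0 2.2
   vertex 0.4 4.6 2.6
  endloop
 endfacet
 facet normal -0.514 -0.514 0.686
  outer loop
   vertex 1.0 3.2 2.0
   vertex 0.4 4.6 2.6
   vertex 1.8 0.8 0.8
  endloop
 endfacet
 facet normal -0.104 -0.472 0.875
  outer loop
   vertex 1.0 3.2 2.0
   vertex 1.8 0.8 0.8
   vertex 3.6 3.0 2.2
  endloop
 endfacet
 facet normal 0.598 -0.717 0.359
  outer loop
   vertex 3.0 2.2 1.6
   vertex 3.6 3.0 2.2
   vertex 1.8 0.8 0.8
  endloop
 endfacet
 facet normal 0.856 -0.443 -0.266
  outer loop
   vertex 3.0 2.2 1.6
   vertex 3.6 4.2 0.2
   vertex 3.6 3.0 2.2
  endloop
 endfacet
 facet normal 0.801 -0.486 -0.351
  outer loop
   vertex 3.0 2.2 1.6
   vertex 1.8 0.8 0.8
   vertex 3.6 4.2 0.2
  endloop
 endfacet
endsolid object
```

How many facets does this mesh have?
10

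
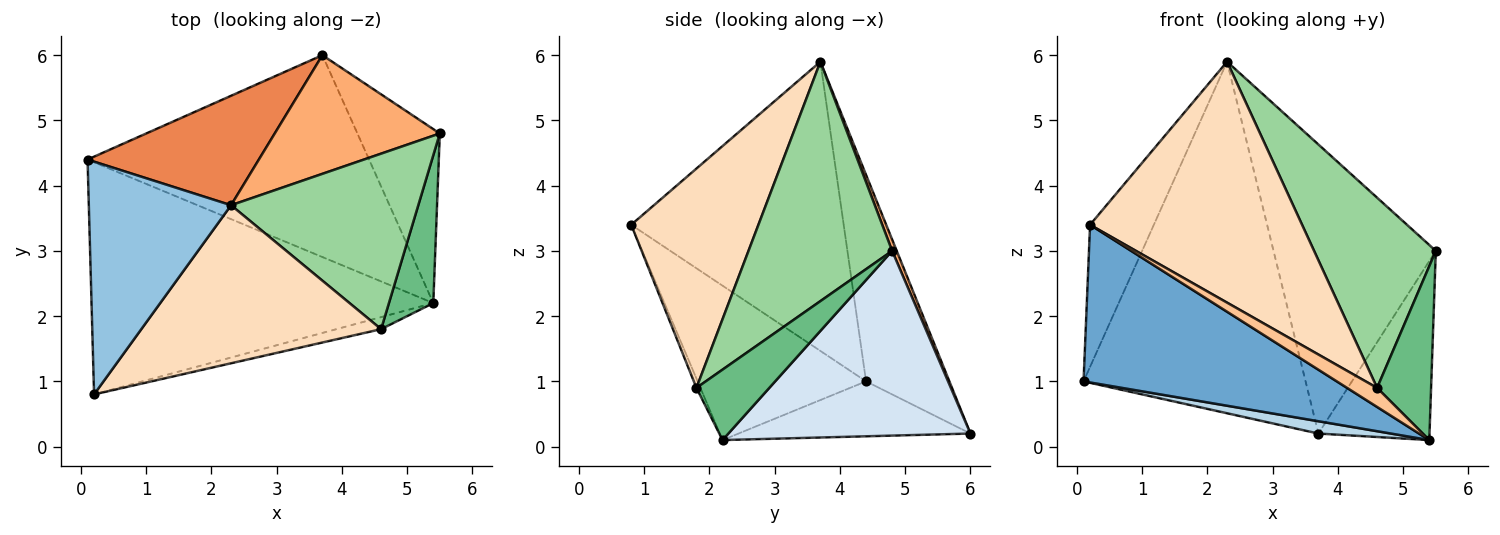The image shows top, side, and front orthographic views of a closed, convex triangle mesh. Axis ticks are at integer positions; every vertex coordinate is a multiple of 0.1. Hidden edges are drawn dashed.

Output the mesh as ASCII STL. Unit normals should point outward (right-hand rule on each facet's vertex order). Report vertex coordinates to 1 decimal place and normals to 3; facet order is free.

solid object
 facet normal -0.350 -0.526 -0.775
  outer loop
   vertex 5.4 2.2 0.1
   vertex 0.2 0.8 3.4
   vertex 0.1 4.4 1.0
  endloop
 endfacet
 facet normal -0.866 0.260 0.426
  outer loop
   vertex 2.3 3.7 5.9
   vertex 0.1 4.4 1.0
   vertex 0.2 0.8 3.4
  endloop
 endfacet
 facet normal -0.191 -0.060 -0.980
  outer loop
   vertex 3.7 6.0 0.2
   vertex 5.4 2.2 0.1
   vertex 0.1 4.4 1.0
  endloop
 endfacet
 facet normal 0.842 0.387 -0.376
  outer loop
   vertex 3.7 6.0 0.2
   vertex 5.5 4.8 3.0
   vertex 5.4 2.2 0.1
  endloop
 endfacet
 facet normal -0.337 0.899 0.280
  outer loop
   vertex 3.7 6.0 0.2
   vertex 0.1 4.4 1.0
   vertex 2.3 3.7 5.9
  endloop
 endfacet
 facet normal 0.026 0.925 0.380
  outer loop
   vertex 3.7 6.0 0.2
   vertex 2.3 3.7 5.9
   vertex 5.5 4.8 3.0
  endloop
 endfacet
 facet normal -0.111 -0.840 -0.531
  outer loop
   vertex 4.6 1.8 0.9
   vertex 0.2 0.8 3.4
   vertex 5.4 2.2 0.1
  endloop
 endfacet
 facet normal 0.448 -0.747 0.490
  outer loop
   vertex 4.6 1.8 0.9
   vertex 2.3 3.7 5.9
   vertex 0.2 0.8 3.4
  endloop
 endfacet
 facet normal 0.717 -0.531 0.451
  outer loop
   vertex 4.6 1.8 0.9
   vertex 5.4 2.2 0.1
   vertex 5.5 4.8 3.0
  endloop
 endfacet
 facet normal 0.655 -0.555 0.512
  outer loop
   vertex 4.6 1.8 0.9
   vertex 5.5 4.8 3.0
   vertex 2.3 3.7 5.9
  endloop
 endfacet
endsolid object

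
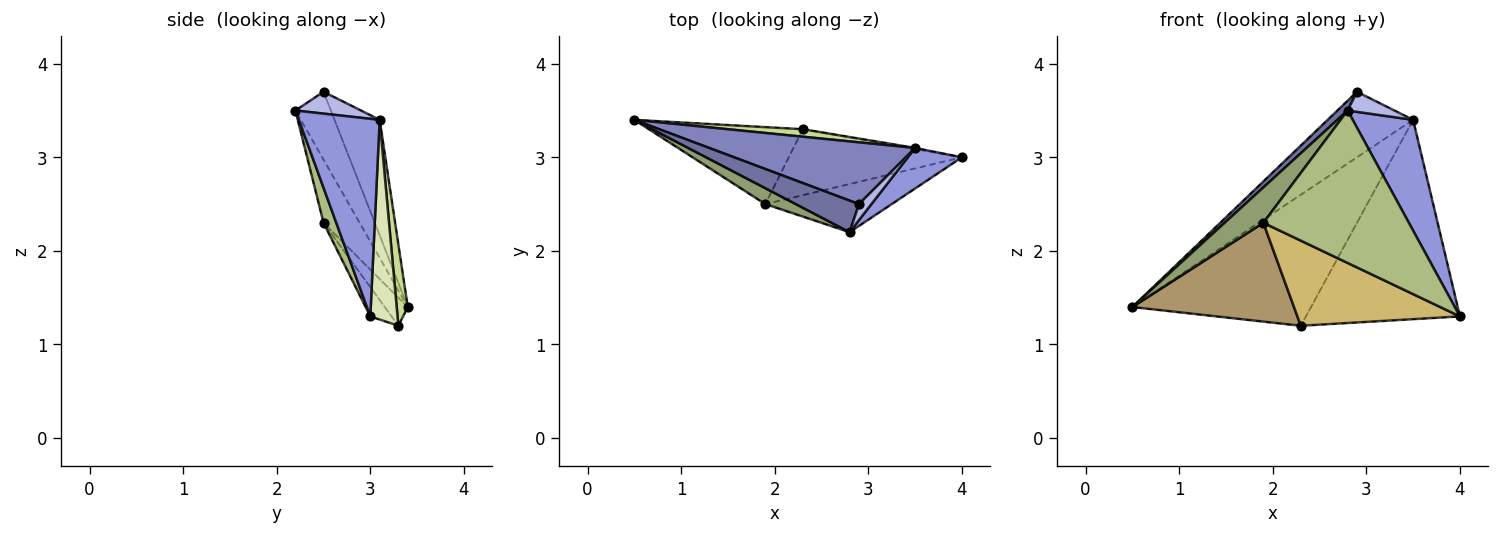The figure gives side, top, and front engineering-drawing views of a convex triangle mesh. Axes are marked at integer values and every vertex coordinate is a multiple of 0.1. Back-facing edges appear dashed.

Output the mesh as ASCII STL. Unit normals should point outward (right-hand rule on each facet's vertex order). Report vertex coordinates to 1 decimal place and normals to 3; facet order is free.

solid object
 facet normal -0.716 -0.206 0.667
  outer loop
   vertex 2.9 2.5 3.7
   vertex 0.5 3.4 1.4
   vertex 2.8 2.2 3.5
  endloop
 endfacet
 facet normal -0.359 0.679 0.640
  outer loop
   vertex 3.5 3.1 3.4
   vertex 0.5 3.4 1.4
   vertex 2.9 2.5 3.7
  endloop
 endfacet
 facet normal 0.782 -0.585 0.214
  outer loop
   vertex 3.5 3.1 3.4
   vertex 2.8 2.2 3.5
   vertex 4.0 3.0 1.3
  endloop
 endfacet
 facet normal 0.738 -0.527 0.422
  outer loop
   vertex 3.5 3.1 3.4
   vertex 2.9 2.5 3.7
   vertex 2.8 2.2 3.5
  endloop
 endfacet
 facet normal -0.647 -0.695 0.312
  outer loop
   vertex 1.9 2.5 2.3
   vertex 2.8 2.2 3.5
   vertex 0.5 3.4 1.4
  endloop
 endfacet
 facet normal 0.083 -0.950 -0.300
  outer loop
   vertex 1.9 2.5 2.3
   vertex 4.0 3.0 1.3
   vertex 2.8 2.2 3.5
  endloop
 endfacet
 facet normal 0.062 0.996 0.057
  outer loop
   vertex 2.3 3.3 1.2
   vertex 0.5 3.4 1.4
   vertex 3.5 3.1 3.4
  endloop
 endfacet
 facet normal 0.174 0.985 -0.005
  outer loop
   vertex 2.3 3.3 1.2
   vertex 3.5 3.1 3.4
   vertex 4.0 3.0 1.3
  endloop
 endfacet
 facet normal -0.111 -0.784 -0.611
  outer loop
   vertex 2.3 3.3 1.2
   vertex 1.9 2.5 2.3
   vertex 0.5 3.4 1.4
  endloop
 endfacet
 facet normal -0.103 -0.786 -0.609
  outer loop
   vertex 2.3 3.3 1.2
   vertex 4.0 3.0 1.3
   vertex 1.9 2.5 2.3
  endloop
 endfacet
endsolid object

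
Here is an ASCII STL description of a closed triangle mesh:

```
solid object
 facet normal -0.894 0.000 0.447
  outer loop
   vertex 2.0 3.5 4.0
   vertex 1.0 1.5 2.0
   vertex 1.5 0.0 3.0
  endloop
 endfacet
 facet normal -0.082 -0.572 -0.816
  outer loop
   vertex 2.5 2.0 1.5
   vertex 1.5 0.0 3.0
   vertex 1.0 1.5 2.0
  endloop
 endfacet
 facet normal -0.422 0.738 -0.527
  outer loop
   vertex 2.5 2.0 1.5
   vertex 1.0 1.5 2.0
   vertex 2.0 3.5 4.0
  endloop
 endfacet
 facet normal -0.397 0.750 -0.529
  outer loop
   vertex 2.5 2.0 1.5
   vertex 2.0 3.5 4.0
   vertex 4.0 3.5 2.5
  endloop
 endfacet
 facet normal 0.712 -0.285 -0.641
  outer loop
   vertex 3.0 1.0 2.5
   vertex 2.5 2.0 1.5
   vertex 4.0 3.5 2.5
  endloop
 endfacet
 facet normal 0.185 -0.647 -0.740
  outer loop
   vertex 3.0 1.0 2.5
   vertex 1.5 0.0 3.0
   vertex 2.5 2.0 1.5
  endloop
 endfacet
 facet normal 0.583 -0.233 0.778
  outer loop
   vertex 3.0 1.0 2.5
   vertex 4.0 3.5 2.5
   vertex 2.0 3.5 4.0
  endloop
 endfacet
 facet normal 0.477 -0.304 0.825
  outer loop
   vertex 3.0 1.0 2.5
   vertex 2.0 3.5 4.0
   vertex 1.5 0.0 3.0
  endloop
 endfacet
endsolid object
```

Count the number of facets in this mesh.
8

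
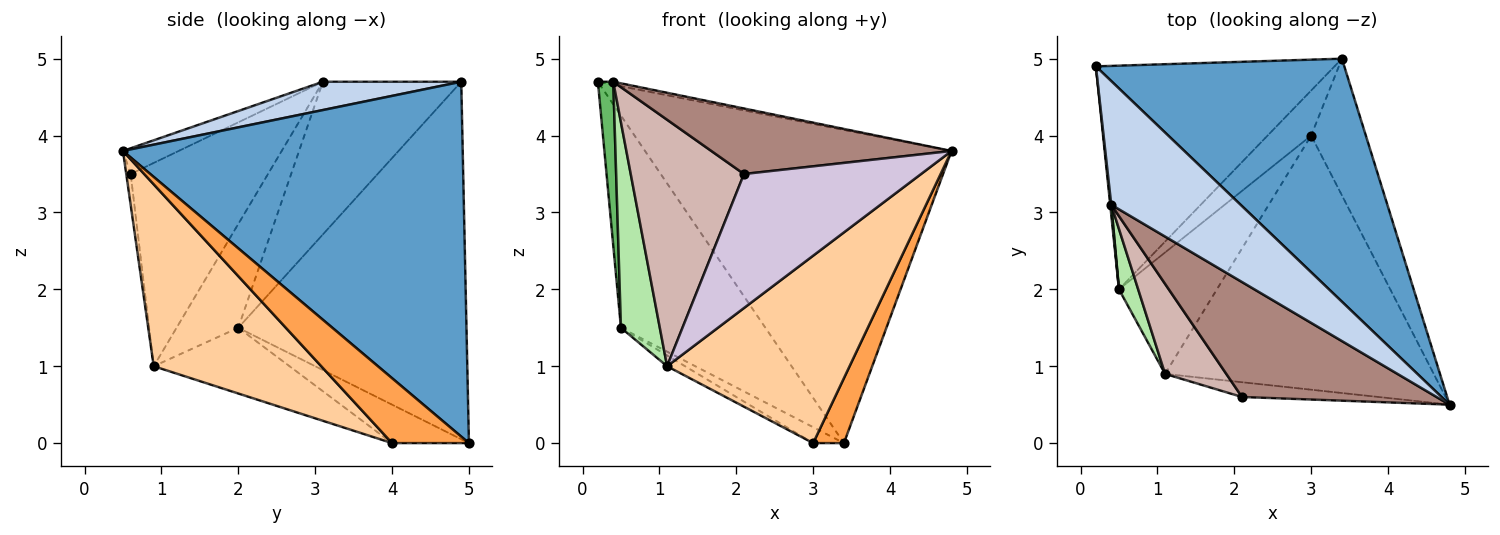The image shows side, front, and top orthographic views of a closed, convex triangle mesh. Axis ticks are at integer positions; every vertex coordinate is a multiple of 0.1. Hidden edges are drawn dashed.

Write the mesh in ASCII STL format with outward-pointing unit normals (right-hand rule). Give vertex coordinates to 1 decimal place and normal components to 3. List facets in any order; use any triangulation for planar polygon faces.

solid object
 facet normal 0.659 0.594 0.461
  outer loop
   vertex 3.4 5.0 0.0
   vertex 0.2 4.9 4.7
   vertex 4.8 0.5 3.8
  endloop
 endfacet
 facet normal 0.214 0.024 0.977
  outer loop
   vertex 0.4 3.1 4.7
   vertex 4.8 0.5 3.8
   vertex 0.2 4.9 4.7
  endloop
 endfacet
 facet normal 0.731 -0.293 -0.616
  outer loop
   vertex 3.0 4.0 0.0
   vertex 3.4 5.0 0.0
   vertex 4.8 0.5 3.8
  endloop
 endfacet
 facet normal 0.478 -0.521 -0.707
  outer loop
   vertex 3.0 4.0 0.0
   vertex 4.8 0.5 3.8
   vertex 1.1 0.9 1.0
  endloop
 endfacet
 facet normal -0.994 -0.110 0.007
  outer loop
   vertex 0.5 2.0 1.5
   vertex 0.4 3.1 4.7
   vertex 0.2 4.9 4.7
  endloop
 endfacet
 facet normal -0.836 -0.526 0.155
  outer loop
   vertex 0.5 2.0 1.5
   vertex 1.1 0.9 1.0
   vertex 0.4 3.1 4.7
  endloop
 endfacet
 facet normal -0.556 0.073 -0.828
  outer loop
   vertex 0.5 2.0 1.5
   vertex 3.0 4.0 0.0
   vertex 1.1 0.9 1.0
  endloop
 endfacet
 facet normal -0.736 0.466 -0.491
  outer loop
   vertex 0.5 2.0 1.5
   vertex 0.2 4.9 4.7
   vertex 3.4 5.0 0.0
  endloop
 endfacet
 facet normal -0.640 0.256 -0.725
  outer loop
   vertex 0.5 2.0 1.5
   vertex 3.4 5.0 0.0
   vertex 3.0 4.0 0.0
  endloop
 endfacet
 facet normal -0.025 -0.994 -0.109
  outer loop
   vertex 2.1 0.6 3.5
   vertex 1.1 0.9 1.0
   vertex 4.8 0.5 3.8
  endloop
 endfacet
 facet normal -0.114 -0.492 0.863
  outer loop
   vertex 2.1 0.6 3.5
   vertex 4.8 0.5 3.8
   vertex 0.4 3.1 4.7
  endloop
 endfacet
 facet normal -0.752 -0.620 0.226
  outer loop
   vertex 2.1 0.6 3.5
   vertex 0.4 3.1 4.7
   vertex 1.1 0.9 1.0
  endloop
 endfacet
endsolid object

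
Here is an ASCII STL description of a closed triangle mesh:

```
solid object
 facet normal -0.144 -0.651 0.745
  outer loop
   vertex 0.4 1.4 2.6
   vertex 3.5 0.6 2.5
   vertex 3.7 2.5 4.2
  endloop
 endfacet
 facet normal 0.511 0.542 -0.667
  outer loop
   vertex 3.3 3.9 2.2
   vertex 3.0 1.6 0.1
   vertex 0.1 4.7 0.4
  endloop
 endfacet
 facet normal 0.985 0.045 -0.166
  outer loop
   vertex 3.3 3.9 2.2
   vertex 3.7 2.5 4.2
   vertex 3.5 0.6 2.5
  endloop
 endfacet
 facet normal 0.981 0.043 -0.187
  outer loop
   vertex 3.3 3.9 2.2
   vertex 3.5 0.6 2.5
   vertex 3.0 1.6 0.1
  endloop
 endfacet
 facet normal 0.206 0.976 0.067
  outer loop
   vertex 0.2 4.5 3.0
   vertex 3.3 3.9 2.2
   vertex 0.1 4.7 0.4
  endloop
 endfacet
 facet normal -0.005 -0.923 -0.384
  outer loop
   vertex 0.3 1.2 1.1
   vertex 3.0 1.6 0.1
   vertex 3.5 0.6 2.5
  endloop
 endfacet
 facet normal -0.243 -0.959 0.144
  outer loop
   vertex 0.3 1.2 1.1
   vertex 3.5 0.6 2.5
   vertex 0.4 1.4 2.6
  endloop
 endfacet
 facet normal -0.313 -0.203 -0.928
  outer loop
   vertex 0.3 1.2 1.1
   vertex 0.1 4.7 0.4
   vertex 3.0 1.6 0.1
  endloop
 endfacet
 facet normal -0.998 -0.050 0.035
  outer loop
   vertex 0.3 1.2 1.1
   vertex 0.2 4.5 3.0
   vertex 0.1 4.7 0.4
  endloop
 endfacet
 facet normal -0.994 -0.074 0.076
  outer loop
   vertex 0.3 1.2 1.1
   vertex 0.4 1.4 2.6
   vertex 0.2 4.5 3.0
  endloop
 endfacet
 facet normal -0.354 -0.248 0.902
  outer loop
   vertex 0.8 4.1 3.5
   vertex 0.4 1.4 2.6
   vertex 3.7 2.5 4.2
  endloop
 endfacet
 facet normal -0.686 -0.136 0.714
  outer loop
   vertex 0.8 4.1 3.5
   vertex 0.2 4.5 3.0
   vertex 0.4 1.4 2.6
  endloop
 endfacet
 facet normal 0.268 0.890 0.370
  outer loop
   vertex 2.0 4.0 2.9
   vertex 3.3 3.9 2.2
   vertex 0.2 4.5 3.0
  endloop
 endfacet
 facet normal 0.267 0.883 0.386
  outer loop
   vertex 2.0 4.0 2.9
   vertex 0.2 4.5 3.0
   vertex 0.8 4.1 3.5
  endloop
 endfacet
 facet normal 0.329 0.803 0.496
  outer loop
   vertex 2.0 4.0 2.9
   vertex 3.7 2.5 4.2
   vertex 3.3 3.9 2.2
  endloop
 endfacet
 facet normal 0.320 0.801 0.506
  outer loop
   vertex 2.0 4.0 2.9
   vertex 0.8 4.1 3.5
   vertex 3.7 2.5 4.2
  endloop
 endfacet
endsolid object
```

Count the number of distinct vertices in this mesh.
10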